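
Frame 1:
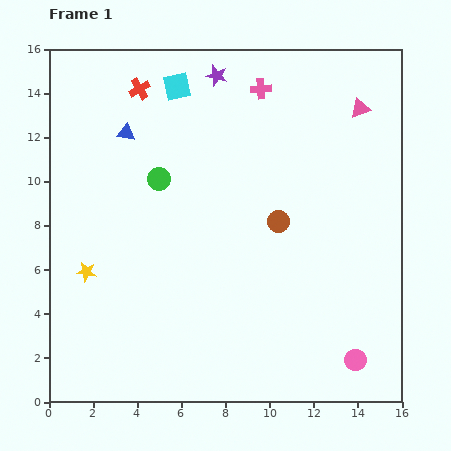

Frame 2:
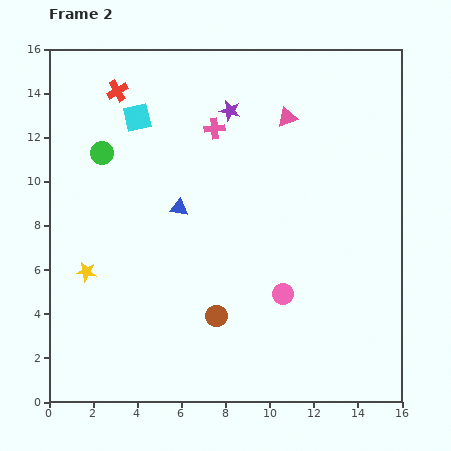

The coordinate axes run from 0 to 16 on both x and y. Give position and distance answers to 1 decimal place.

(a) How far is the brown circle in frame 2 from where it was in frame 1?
5.1

The brown circle moved from (10.4, 8.2) to (7.6, 3.9), a distance of √(2.8² + 4.3²) ≈ 5.1.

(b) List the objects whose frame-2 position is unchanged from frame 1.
the yellow star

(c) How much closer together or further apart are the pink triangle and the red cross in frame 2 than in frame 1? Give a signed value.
-2.2

Distance in frame 1: 10.0. Distance in frame 2: 7.8.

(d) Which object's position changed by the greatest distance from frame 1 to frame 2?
the brown circle

(moved 5.1; next 4.5)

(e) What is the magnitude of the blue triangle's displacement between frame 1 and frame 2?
4.2

The blue triangle moved from (3.5, 12.2) to (5.9, 8.8), a distance of √(2.4² + 3.4²) ≈ 4.2.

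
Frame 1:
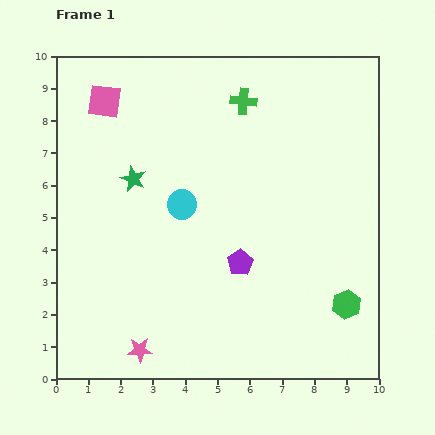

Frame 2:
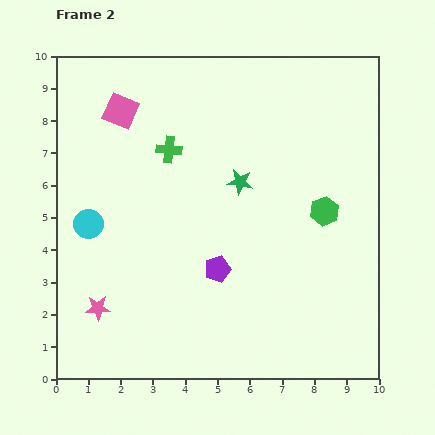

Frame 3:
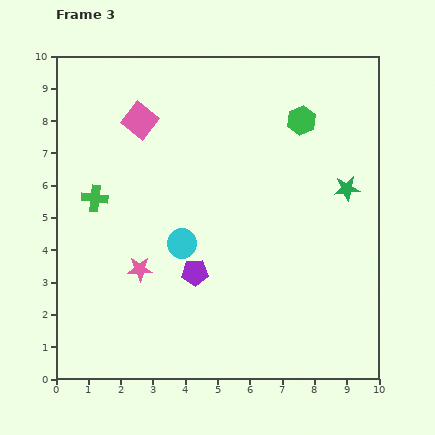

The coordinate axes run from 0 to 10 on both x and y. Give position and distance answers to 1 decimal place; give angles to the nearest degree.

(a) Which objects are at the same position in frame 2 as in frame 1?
none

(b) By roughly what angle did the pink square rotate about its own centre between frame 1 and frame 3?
32° clockwise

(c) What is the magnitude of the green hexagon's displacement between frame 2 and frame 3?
2.9

The green hexagon moved from (8.3, 5.2) to (7.6, 8.0), a distance of √(0.7² + 2.8²) ≈ 2.9.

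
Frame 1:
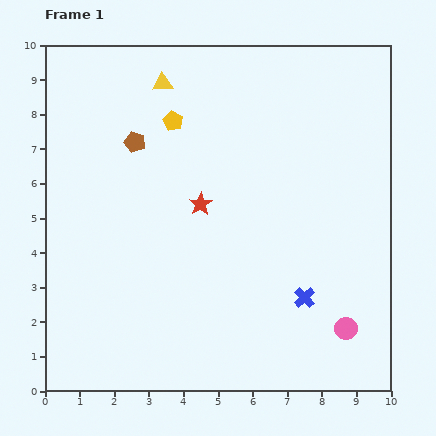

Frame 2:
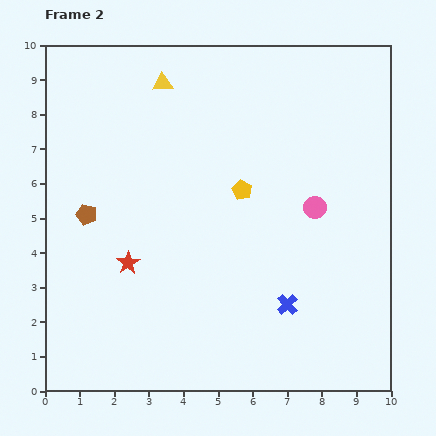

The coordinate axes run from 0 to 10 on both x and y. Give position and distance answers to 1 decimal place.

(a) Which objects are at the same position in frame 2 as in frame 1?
the yellow triangle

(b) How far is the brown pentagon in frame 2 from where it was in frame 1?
2.5

The brown pentagon moved from (2.6, 7.2) to (1.2, 5.1), a distance of √(1.4² + 2.1²) ≈ 2.5.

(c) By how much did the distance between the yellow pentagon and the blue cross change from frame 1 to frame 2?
-2.9

Distance in frame 1: 6.4. Distance in frame 2: 3.5.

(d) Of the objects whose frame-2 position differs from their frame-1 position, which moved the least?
the blue cross

(moved 0.5)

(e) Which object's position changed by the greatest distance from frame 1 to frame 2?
the pink circle

(moved 3.6; next 2.8)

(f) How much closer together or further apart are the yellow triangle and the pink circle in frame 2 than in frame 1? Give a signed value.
-3.2

Distance in frame 1: 8.9. Distance in frame 2: 5.7.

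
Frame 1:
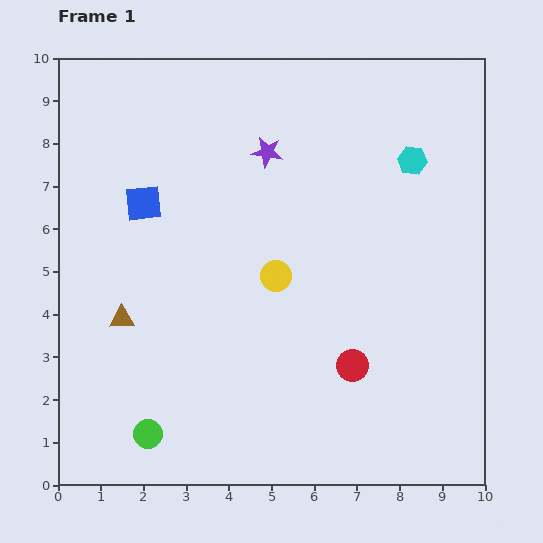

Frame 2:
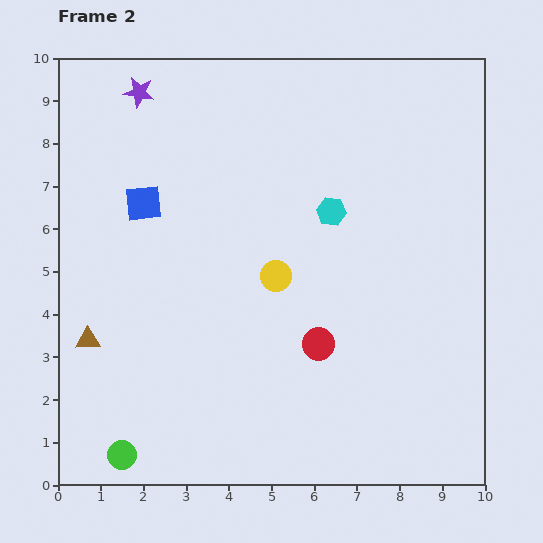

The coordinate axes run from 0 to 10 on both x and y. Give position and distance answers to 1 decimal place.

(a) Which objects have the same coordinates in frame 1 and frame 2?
the blue square, the yellow circle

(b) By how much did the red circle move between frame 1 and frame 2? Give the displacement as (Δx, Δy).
(-0.8, 0.5)

The red circle was at (6.9, 2.8) in frame 1 and (6.1, 3.3) in frame 2.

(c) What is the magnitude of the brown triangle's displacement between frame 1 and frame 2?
0.9

The brown triangle moved from (1.5, 3.9) to (0.7, 3.4), a distance of √(0.8² + 0.5²) ≈ 0.9.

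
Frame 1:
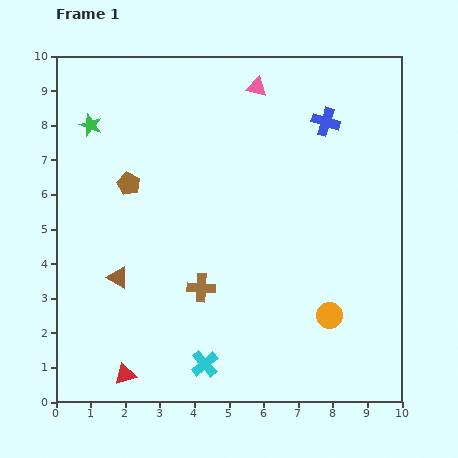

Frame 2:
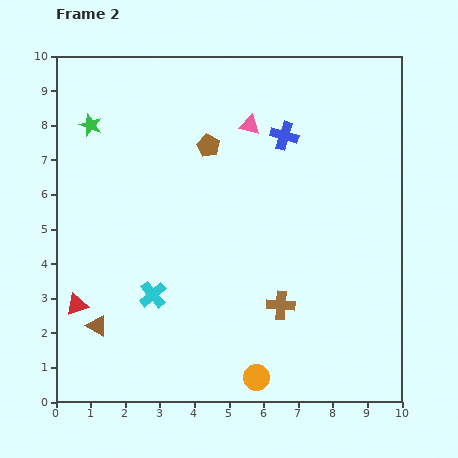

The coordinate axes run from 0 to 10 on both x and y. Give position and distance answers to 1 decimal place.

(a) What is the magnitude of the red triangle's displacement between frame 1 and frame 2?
2.4

The red triangle moved from (2.0, 0.8) to (0.6, 2.8), a distance of √(1.4² + 2.0²) ≈ 2.4.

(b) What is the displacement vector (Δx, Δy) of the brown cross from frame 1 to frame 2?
(2.3, -0.5)

The brown cross was at (4.2, 3.3) in frame 1 and (6.5, 2.8) in frame 2.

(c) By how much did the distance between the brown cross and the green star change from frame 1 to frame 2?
+1.9

Distance in frame 1: 5.7. Distance in frame 2: 7.6.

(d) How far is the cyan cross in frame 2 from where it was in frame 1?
2.5

The cyan cross moved from (4.3, 1.1) to (2.8, 3.1), a distance of √(1.5² + 2.0²) ≈ 2.5.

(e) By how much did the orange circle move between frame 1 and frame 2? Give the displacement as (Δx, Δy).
(-2.1, -1.8)

The orange circle was at (7.9, 2.5) in frame 1 and (5.8, 0.7) in frame 2.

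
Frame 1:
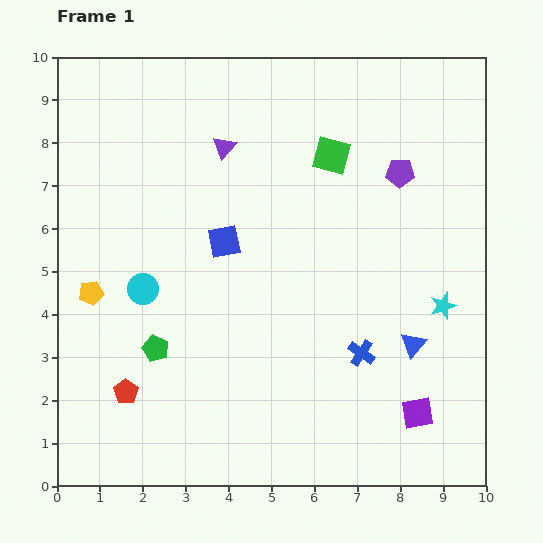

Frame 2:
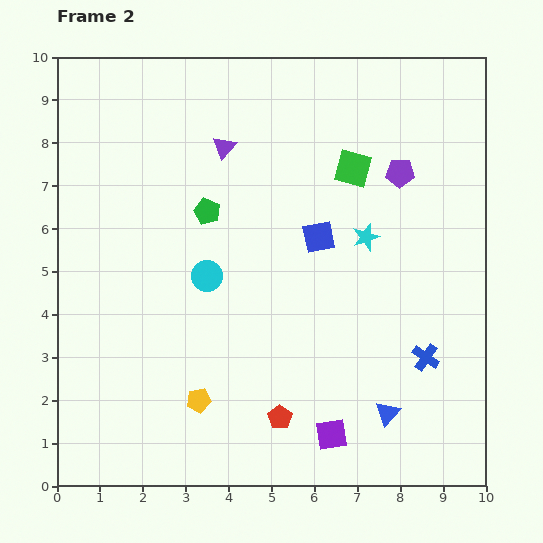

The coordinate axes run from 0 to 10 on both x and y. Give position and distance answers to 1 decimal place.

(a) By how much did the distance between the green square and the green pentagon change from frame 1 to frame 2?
-2.6

Distance in frame 1: 6.1. Distance in frame 2: 3.5.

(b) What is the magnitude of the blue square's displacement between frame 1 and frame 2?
2.2

The blue square moved from (3.9, 5.7) to (6.1, 5.8), a distance of √(2.2² + 0.1²) ≈ 2.2.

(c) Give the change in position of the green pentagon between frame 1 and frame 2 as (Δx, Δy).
(1.2, 3.2)

The green pentagon was at (2.3, 3.2) in frame 1 and (3.5, 6.4) in frame 2.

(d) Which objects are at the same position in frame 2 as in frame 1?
the purple pentagon, the purple triangle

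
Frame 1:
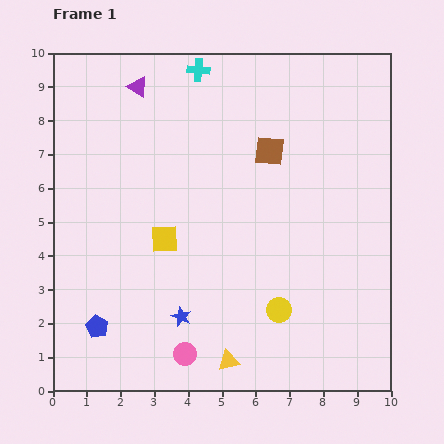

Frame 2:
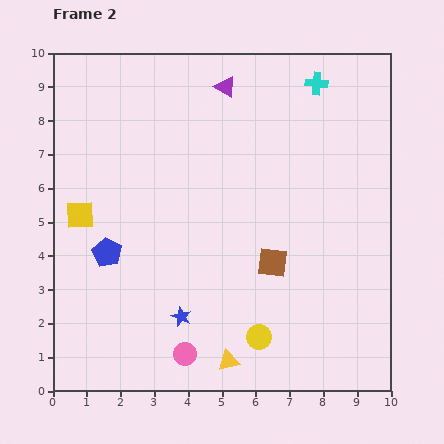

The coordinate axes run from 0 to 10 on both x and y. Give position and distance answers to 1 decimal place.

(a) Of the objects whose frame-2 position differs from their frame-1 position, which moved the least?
the yellow circle

(moved 1.0)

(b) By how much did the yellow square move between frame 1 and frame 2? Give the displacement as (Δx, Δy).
(-2.5, 0.7)

The yellow square was at (3.3, 4.5) in frame 1 and (0.8, 5.2) in frame 2.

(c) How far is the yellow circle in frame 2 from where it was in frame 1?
1.0

The yellow circle moved from (6.7, 2.4) to (6.1, 1.6), a distance of √(0.6² + 0.8²) ≈ 1.0.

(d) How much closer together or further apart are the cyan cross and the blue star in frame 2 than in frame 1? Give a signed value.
+0.7

Distance in frame 1: 7.3. Distance in frame 2: 8.0.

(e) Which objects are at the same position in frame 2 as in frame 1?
the blue star, the yellow triangle, the pink circle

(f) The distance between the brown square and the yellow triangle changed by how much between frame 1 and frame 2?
-3.1

Distance in frame 1: 6.3. Distance in frame 2: 3.2.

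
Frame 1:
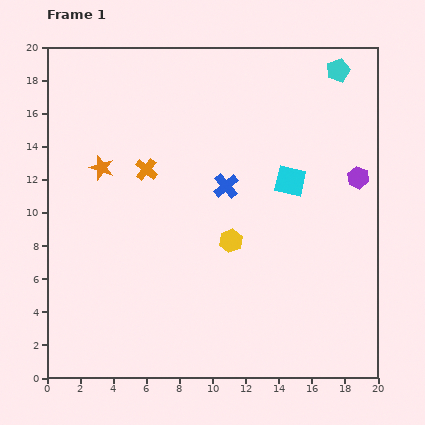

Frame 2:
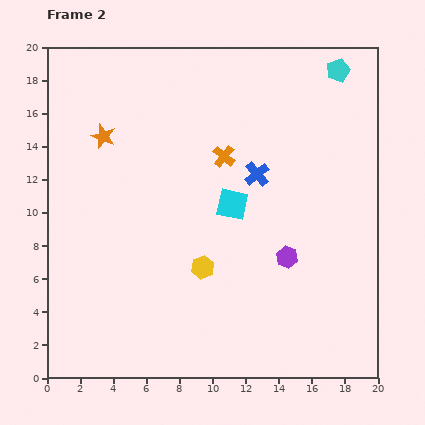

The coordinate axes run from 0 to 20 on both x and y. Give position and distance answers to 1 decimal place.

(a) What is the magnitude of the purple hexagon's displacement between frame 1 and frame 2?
6.4

The purple hexagon moved from (18.8, 12.1) to (14.5, 7.3), a distance of √(4.3² + 4.8²) ≈ 6.4.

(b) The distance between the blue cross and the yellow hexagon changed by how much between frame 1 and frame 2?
+3.2

Distance in frame 1: 3.3. Distance in frame 2: 6.5.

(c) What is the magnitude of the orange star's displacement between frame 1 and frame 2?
1.9

The orange star moved from (3.3, 12.7) to (3.4, 14.6), a distance of √(0.1² + 1.9²) ≈ 1.9.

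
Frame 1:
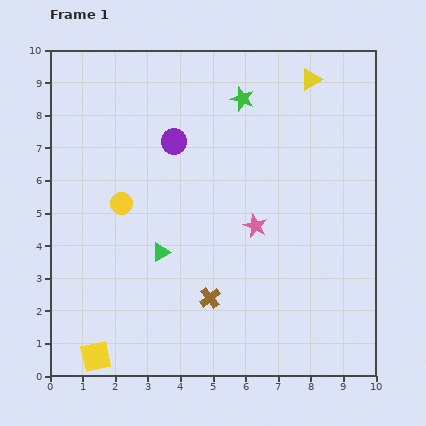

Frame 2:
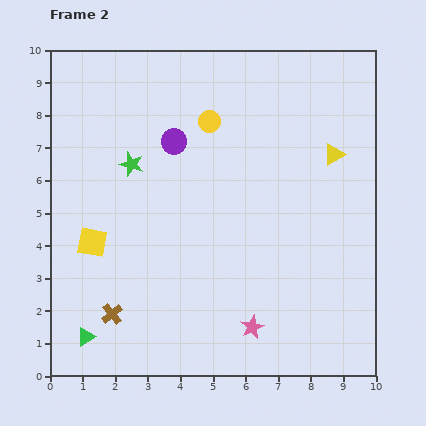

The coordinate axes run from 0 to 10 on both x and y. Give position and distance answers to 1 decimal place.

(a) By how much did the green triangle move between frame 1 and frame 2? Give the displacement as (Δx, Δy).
(-2.3, -2.6)

The green triangle was at (3.4, 3.8) in frame 1 and (1.1, 1.2) in frame 2.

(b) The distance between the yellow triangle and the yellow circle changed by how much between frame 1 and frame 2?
-3.0

Distance in frame 1: 6.9. Distance in frame 2: 3.9.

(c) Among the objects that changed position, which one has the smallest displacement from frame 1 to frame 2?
the yellow triangle

(moved 2.4)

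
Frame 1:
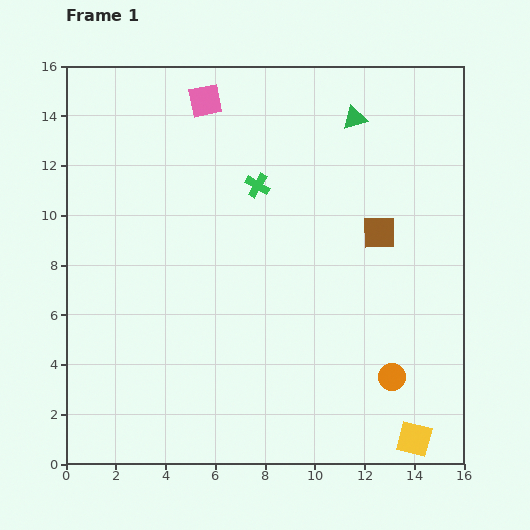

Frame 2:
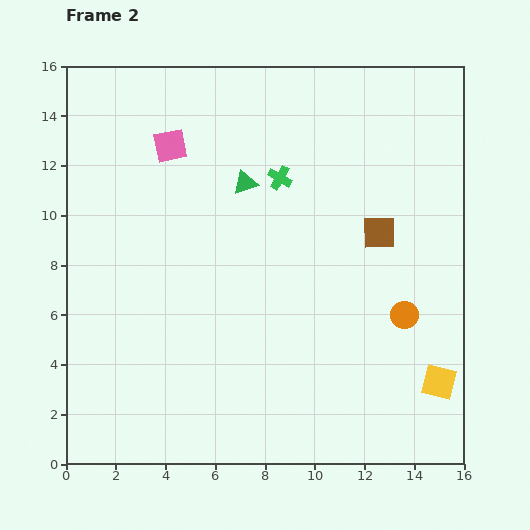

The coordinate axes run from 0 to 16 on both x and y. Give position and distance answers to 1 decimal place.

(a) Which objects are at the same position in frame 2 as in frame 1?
the brown square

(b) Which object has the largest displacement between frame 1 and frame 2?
the green triangle

(moved 5.1; next 2.5)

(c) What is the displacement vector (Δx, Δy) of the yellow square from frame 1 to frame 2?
(1.0, 2.3)

The yellow square was at (14.0, 1.0) in frame 1 and (15.0, 3.3) in frame 2.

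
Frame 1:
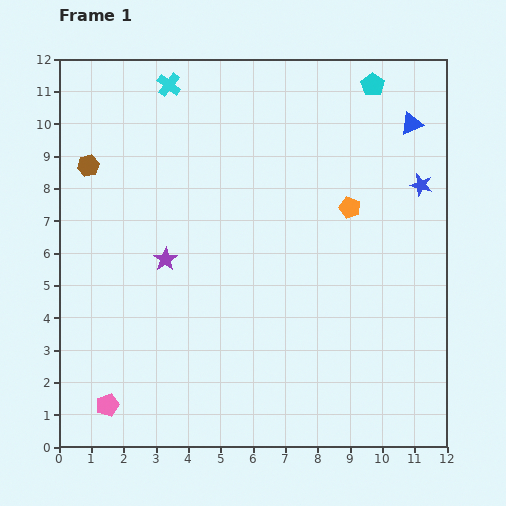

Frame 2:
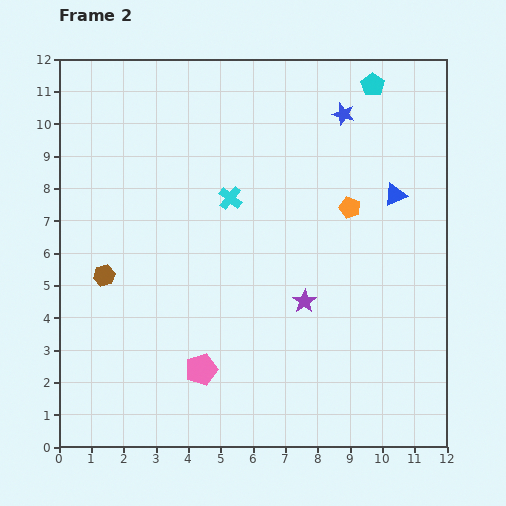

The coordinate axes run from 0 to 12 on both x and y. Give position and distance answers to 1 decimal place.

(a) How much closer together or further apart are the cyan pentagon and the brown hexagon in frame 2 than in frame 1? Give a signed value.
+1.1

Distance in frame 1: 9.1. Distance in frame 2: 10.2.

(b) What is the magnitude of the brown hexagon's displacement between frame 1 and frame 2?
3.4

The brown hexagon moved from (0.9, 8.7) to (1.4, 5.3), a distance of √(0.5² + 3.4²) ≈ 3.4.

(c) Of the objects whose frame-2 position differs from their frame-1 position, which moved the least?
the blue triangle

(moved 2.3)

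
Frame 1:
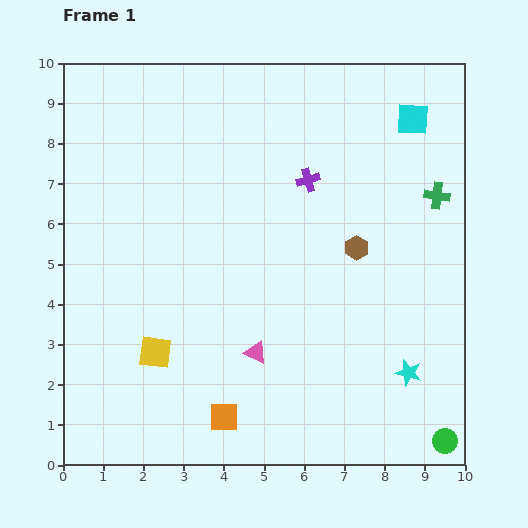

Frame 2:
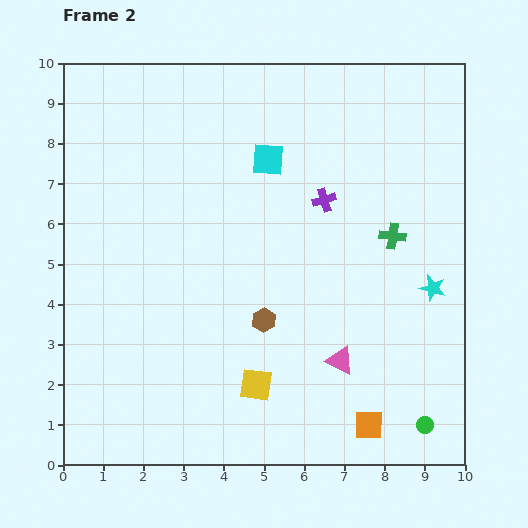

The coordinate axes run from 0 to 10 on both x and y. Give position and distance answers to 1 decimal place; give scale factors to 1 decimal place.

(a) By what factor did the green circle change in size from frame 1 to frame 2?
0.7×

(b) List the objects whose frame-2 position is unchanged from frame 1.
none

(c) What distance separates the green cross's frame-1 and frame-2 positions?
1.5

The green cross moved from (9.3, 6.7) to (8.2, 5.7), a distance of √(1.1² + 1.0²) ≈ 1.5.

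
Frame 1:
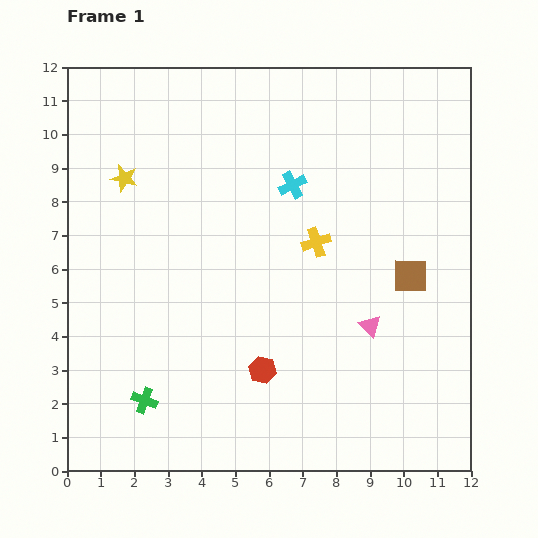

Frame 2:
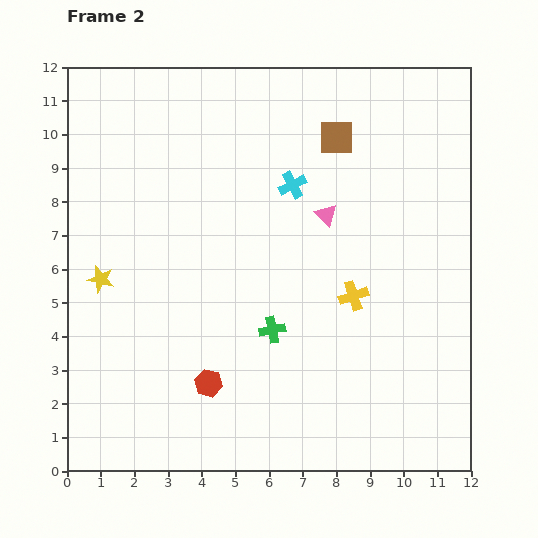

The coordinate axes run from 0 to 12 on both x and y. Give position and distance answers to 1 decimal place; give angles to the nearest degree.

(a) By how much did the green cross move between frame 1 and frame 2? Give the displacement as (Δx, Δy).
(3.8, 2.1)

The green cross was at (2.3, 2.1) in frame 1 and (6.1, 4.2) in frame 2.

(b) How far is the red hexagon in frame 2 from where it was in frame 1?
1.6

The red hexagon moved from (5.8, 3.0) to (4.2, 2.6), a distance of √(1.6² + 0.4²) ≈ 1.6.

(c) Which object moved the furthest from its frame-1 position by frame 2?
the brown square

(moved 4.7; next 4.3)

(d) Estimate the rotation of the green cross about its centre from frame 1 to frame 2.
31° counter-clockwise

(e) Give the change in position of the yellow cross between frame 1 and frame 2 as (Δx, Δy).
(1.1, -1.6)

The yellow cross was at (7.4, 6.8) in frame 1 and (8.5, 5.2) in frame 2.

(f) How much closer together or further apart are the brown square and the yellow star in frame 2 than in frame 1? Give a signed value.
-0.8

Distance in frame 1: 9.0. Distance in frame 2: 8.2.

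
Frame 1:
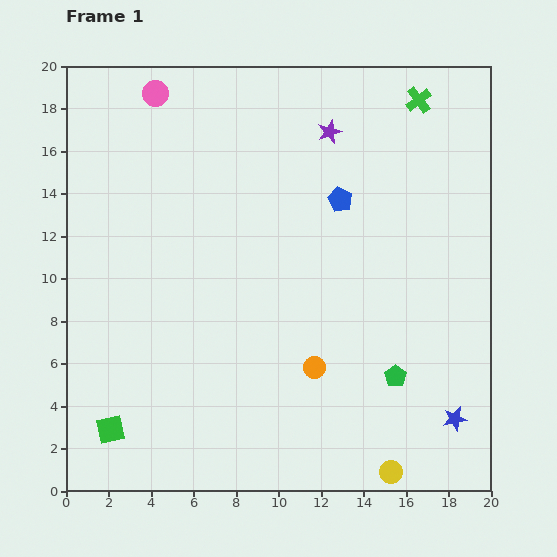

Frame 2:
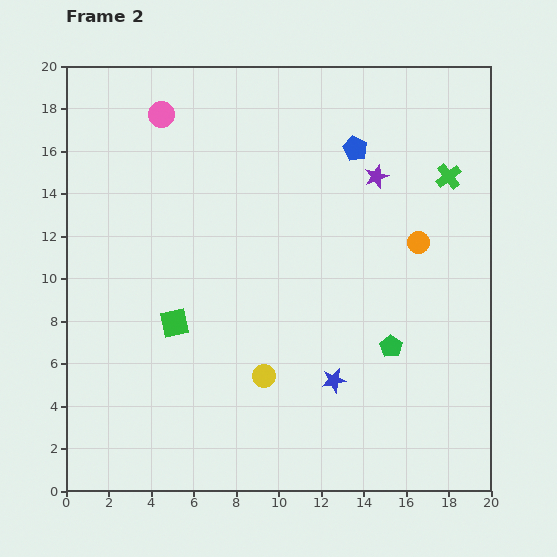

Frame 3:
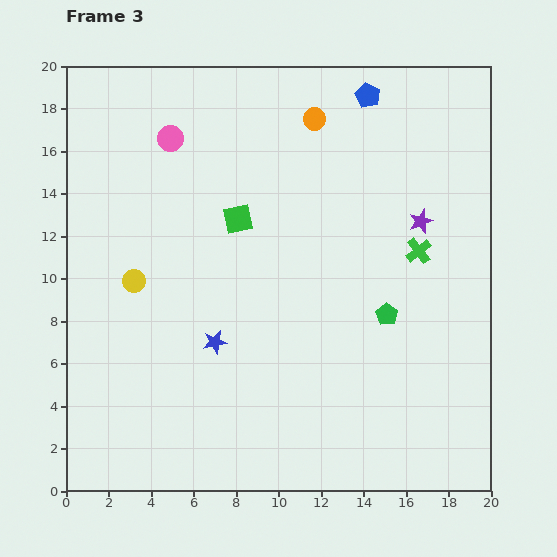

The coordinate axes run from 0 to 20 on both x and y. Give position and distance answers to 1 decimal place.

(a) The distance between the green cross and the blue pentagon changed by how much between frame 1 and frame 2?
-1.4

Distance in frame 1: 6.0. Distance in frame 2: 4.6.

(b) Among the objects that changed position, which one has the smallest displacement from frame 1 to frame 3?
the pink circle

(moved 2.2)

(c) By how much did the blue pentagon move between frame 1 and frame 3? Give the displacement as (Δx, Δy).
(1.3, 4.9)

The blue pentagon was at (12.9, 13.7) in frame 1 and (14.2, 18.6) in frame 3.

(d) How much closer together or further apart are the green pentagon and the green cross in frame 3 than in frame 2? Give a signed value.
-5.0

Distance in frame 2: 8.4. Distance in frame 3: 3.4.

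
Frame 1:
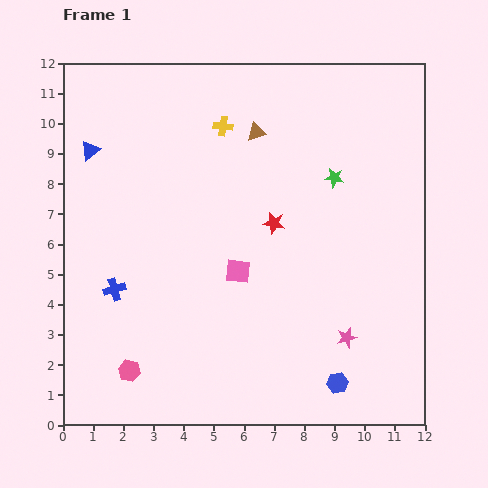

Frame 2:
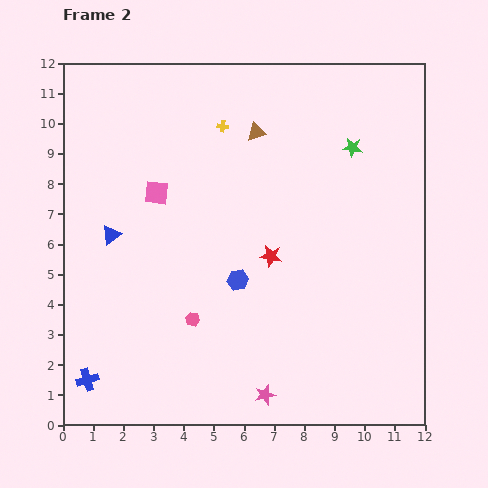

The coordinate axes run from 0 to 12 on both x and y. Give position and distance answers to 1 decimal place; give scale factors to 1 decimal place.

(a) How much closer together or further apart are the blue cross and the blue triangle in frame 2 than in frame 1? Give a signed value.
+0.2

Distance in frame 1: 4.7. Distance in frame 2: 4.9.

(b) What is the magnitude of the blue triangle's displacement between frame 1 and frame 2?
2.9

The blue triangle moved from (0.9, 9.1) to (1.6, 6.3), a distance of √(0.7² + 2.8²) ≈ 2.9.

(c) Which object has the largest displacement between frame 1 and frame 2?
the blue hexagon

(moved 4.7; next 3.7)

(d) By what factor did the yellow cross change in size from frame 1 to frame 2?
0.6×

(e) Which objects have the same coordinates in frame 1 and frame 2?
the yellow cross, the brown triangle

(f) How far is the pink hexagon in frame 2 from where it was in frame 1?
2.7

The pink hexagon moved from (2.2, 1.8) to (4.3, 3.5), a distance of √(2.1² + 1.7²) ≈ 2.7.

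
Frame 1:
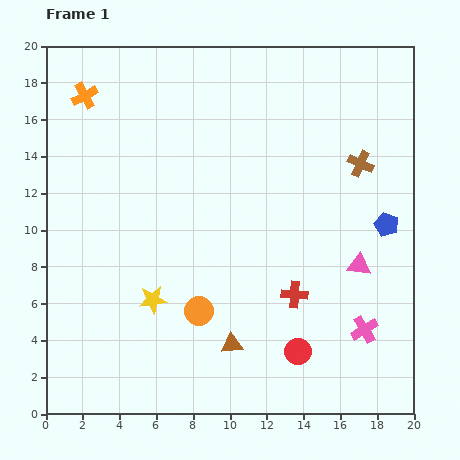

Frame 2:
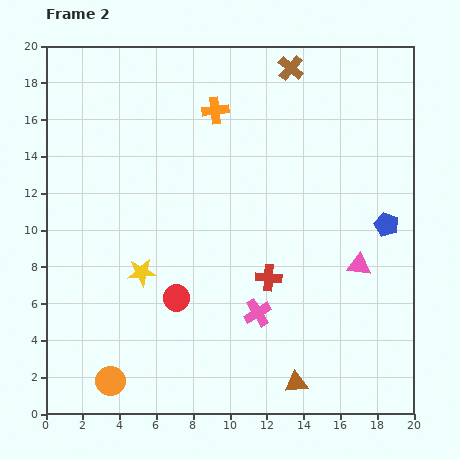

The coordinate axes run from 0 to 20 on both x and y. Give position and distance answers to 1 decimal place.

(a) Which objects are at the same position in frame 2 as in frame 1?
the pink triangle, the blue pentagon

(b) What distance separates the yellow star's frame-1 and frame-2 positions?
1.6

The yellow star moved from (5.8, 6.2) to (5.2, 7.7), a distance of √(0.6² + 1.5²) ≈ 1.6.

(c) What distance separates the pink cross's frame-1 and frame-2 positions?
5.9

The pink cross moved from (17.3, 4.6) to (11.5, 5.5), a distance of √(5.8² + 0.9²) ≈ 5.9.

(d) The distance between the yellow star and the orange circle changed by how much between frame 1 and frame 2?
+3.5

Distance in frame 1: 2.6. Distance in frame 2: 6.1.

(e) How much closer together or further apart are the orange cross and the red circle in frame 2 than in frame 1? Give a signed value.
-7.7

Distance in frame 1: 18.1. Distance in frame 2: 10.4.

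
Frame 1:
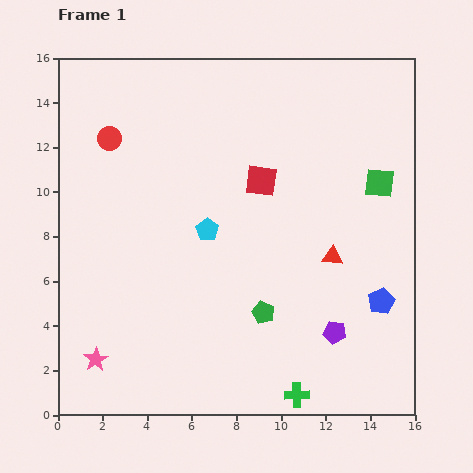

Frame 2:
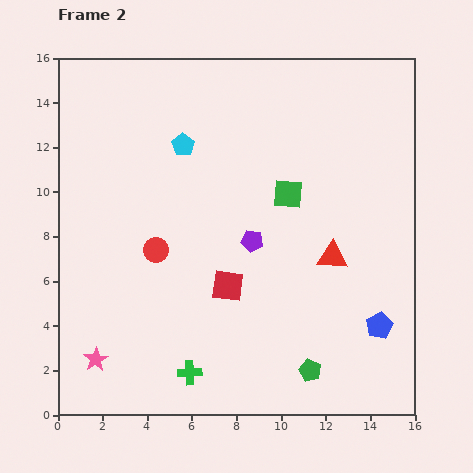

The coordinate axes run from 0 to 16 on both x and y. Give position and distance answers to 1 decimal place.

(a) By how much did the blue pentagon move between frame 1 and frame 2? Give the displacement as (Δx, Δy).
(-0.1, -1.1)

The blue pentagon was at (14.5, 5.1) in frame 1 and (14.4, 4.0) in frame 2.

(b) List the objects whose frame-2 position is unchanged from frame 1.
the pink star, the red triangle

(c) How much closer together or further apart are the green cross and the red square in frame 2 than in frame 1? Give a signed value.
-5.4

Distance in frame 1: 9.7. Distance in frame 2: 4.3.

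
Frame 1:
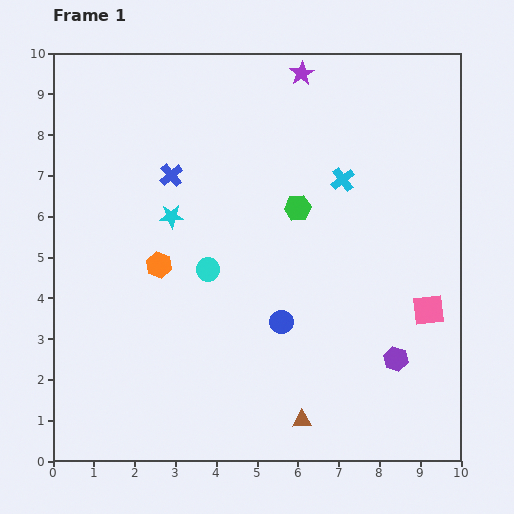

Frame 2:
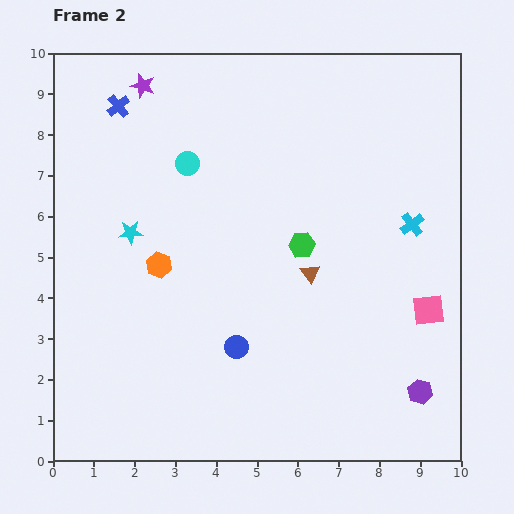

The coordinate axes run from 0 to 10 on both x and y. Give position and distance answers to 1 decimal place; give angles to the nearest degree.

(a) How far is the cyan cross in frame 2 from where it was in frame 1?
2.0

The cyan cross moved from (7.1, 6.9) to (8.8, 5.8), a distance of √(1.7² + 1.1²) ≈ 2.0.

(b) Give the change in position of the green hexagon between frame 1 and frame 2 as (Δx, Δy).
(0.1, -0.9)

The green hexagon was at (6.0, 6.2) in frame 1 and (6.1, 5.3) in frame 2.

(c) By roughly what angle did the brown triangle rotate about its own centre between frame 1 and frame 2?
54° clockwise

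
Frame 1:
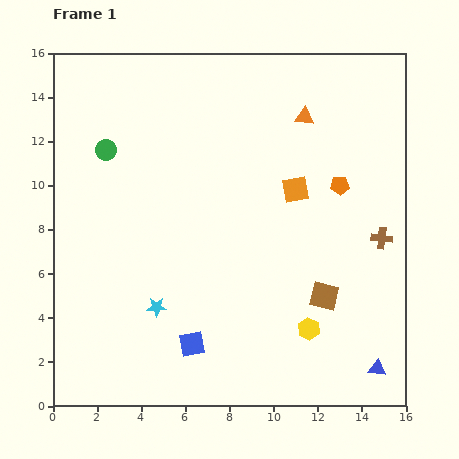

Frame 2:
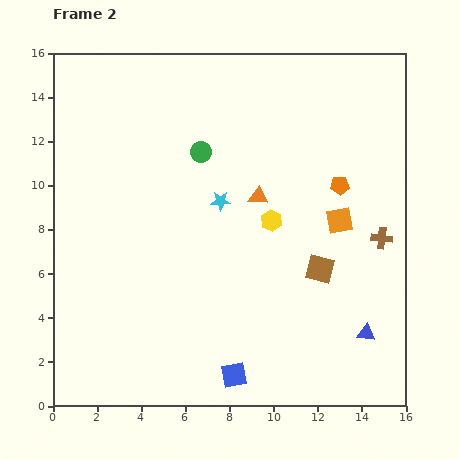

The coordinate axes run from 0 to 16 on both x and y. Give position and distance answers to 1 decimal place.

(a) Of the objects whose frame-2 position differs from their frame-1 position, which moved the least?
the brown square

(moved 1.2)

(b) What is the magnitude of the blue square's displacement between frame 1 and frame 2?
2.4

The blue square moved from (6.3, 2.8) to (8.2, 1.4), a distance of √(1.9² + 1.4²) ≈ 2.4.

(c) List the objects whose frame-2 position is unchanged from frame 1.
the brown cross, the orange pentagon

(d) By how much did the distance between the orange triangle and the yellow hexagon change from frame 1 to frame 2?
-8.3

Distance in frame 1: 9.6. Distance in frame 2: 1.3.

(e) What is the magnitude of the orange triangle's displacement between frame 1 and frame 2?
4.2

The orange triangle moved from (11.4, 13.1) to (9.3, 9.5), a distance of √(2.1² + 3.6²) ≈ 4.2.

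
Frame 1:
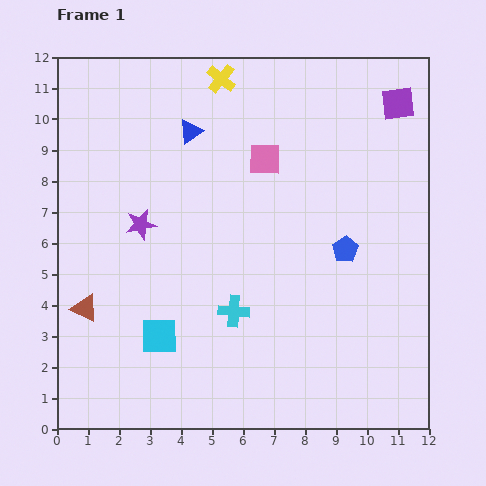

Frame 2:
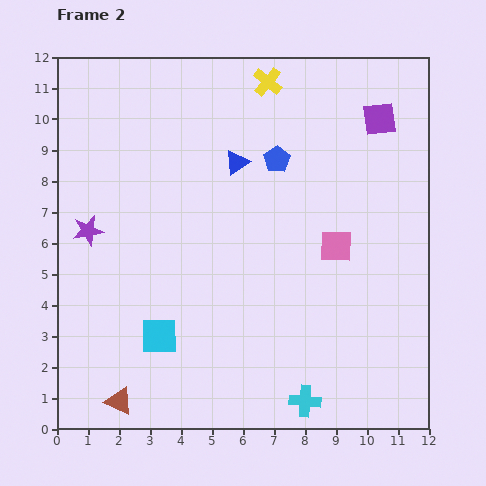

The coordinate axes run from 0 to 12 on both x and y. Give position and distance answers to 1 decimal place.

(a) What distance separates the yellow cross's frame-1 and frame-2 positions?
1.5

The yellow cross moved from (5.3, 11.3) to (6.8, 11.2), a distance of √(1.5² + 0.1²) ≈ 1.5.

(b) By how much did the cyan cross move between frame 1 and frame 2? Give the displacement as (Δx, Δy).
(2.3, -2.9)

The cyan cross was at (5.7, 3.8) in frame 1 and (8.0, 0.9) in frame 2.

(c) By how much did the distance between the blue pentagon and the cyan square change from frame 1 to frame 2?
+0.3

Distance in frame 1: 6.6. Distance in frame 2: 6.9.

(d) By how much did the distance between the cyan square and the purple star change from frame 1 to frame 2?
+0.5

Distance in frame 1: 3.6. Distance in frame 2: 4.1.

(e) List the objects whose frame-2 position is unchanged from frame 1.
the cyan square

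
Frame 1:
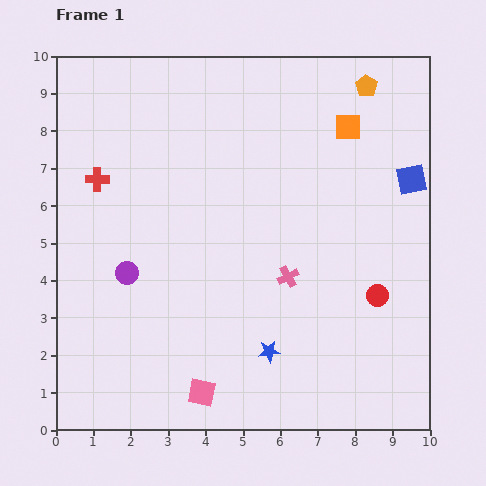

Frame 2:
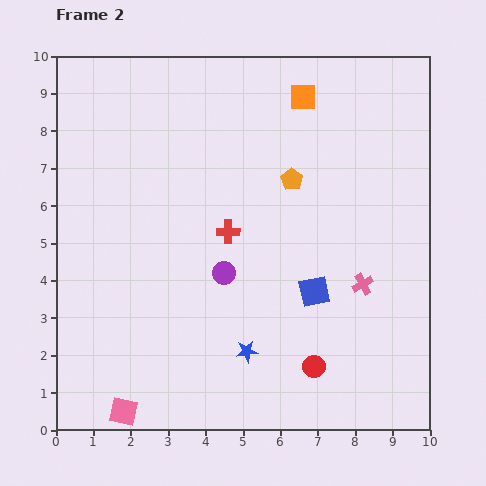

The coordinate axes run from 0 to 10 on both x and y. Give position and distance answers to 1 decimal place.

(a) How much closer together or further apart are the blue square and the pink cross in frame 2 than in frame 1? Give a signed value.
-2.9

Distance in frame 1: 4.2. Distance in frame 2: 1.3.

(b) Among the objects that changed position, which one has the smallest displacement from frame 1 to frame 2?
the blue star

(moved 0.6)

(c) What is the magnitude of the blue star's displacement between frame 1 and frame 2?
0.6

The blue star moved from (5.7, 2.1) to (5.1, 2.1), a distance of √(0.6² + 0.0²) ≈ 0.6.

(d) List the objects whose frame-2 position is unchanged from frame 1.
none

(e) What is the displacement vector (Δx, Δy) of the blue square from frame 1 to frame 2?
(-2.6, -3.0)

The blue square was at (9.5, 6.7) in frame 1 and (6.9, 3.7) in frame 2.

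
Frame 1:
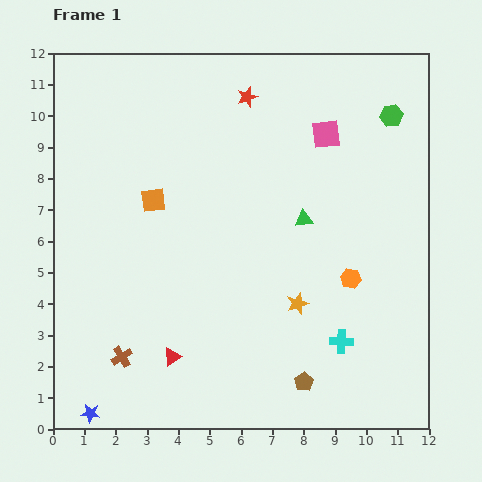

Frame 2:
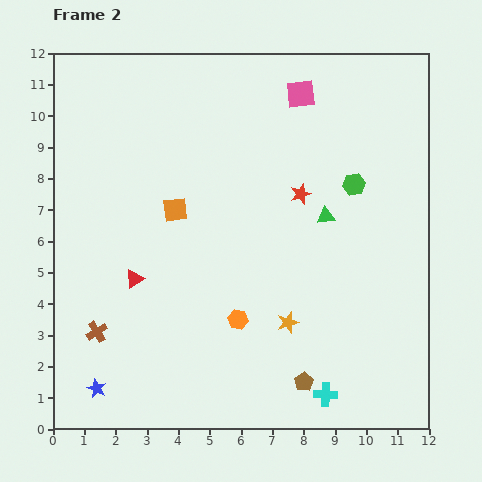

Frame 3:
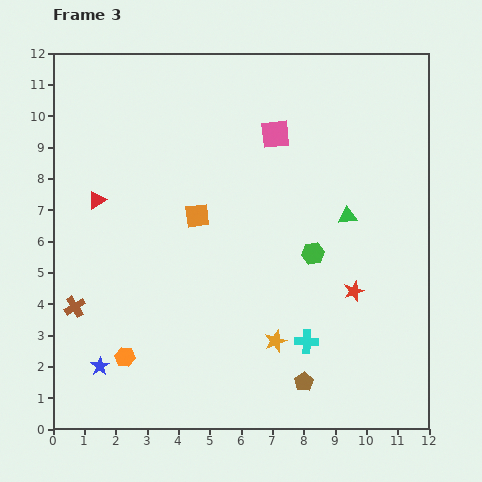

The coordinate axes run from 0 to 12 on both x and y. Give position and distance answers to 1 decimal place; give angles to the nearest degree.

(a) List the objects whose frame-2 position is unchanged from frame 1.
the brown pentagon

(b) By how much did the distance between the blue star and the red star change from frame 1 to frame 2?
-2.3

Distance in frame 1: 11.3. Distance in frame 2: 9.0.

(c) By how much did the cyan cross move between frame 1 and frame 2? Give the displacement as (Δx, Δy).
(-0.5, -1.7)

The cyan cross was at (9.2, 2.8) in frame 1 and (8.7, 1.1) in frame 2.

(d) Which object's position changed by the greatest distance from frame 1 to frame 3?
the orange hexagon

(moved 7.6; next 7.1)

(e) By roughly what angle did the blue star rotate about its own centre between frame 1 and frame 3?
31° clockwise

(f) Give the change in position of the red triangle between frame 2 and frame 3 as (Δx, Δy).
(-1.2, 2.5)

The red triangle was at (2.6, 4.8) in frame 2 and (1.4, 7.3) in frame 3.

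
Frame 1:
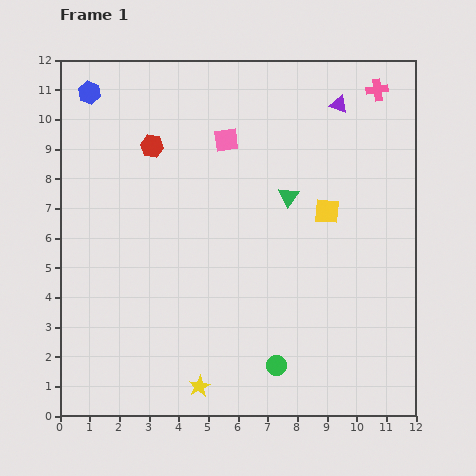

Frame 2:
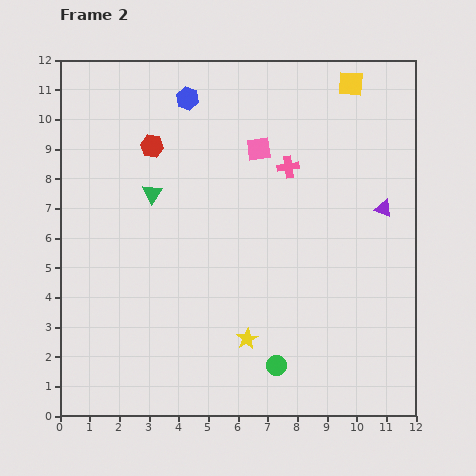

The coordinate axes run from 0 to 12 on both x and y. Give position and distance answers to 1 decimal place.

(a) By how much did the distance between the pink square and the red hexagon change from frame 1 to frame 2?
+1.1

Distance in frame 1: 2.5. Distance in frame 2: 3.6.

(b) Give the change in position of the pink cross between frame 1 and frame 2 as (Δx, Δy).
(-3.0, -2.6)

The pink cross was at (10.7, 11.0) in frame 1 and (7.7, 8.4) in frame 2.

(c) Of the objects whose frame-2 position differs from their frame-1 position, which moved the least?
the pink square

(moved 1.1)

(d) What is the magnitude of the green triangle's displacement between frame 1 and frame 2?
4.6

The green triangle moved from (7.7, 7.4) to (3.1, 7.5), a distance of √(4.6² + 0.1²) ≈ 4.6.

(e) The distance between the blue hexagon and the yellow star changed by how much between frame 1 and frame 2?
-2.3

Distance in frame 1: 10.6. Distance in frame 2: 8.3.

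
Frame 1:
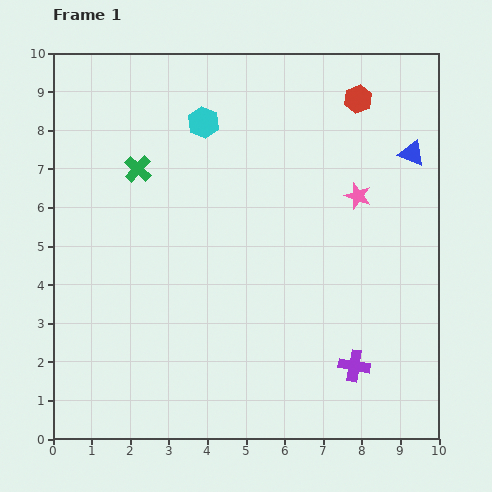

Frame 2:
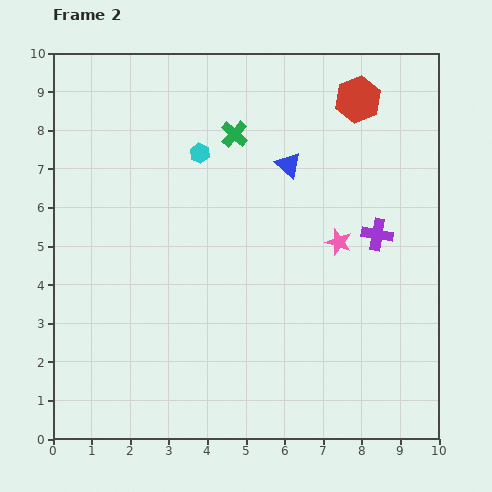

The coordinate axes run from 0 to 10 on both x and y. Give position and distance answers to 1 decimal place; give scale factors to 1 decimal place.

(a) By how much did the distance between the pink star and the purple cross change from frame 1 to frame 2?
-3.4

Distance in frame 1: 4.4. Distance in frame 2: 1.0.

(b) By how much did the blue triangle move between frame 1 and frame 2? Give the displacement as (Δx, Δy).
(-3.2, -0.3)

The blue triangle was at (9.3, 7.4) in frame 1 and (6.1, 7.1) in frame 2.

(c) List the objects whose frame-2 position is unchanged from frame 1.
the red hexagon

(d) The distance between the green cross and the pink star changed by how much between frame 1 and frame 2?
-1.8

Distance in frame 1: 5.7. Distance in frame 2: 3.9.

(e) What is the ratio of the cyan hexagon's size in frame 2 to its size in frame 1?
0.6×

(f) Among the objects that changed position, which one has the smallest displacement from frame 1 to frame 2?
the cyan hexagon

(moved 0.8)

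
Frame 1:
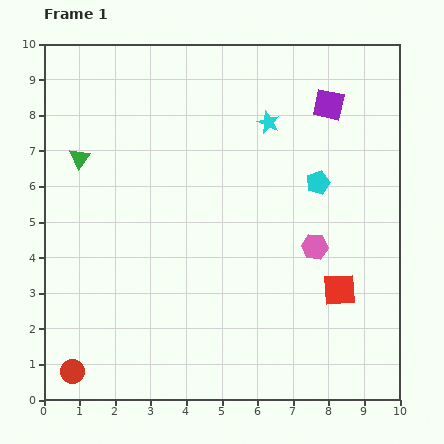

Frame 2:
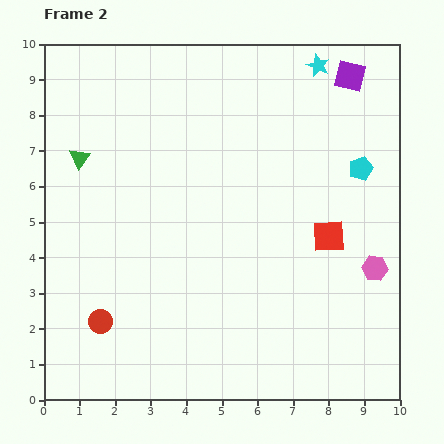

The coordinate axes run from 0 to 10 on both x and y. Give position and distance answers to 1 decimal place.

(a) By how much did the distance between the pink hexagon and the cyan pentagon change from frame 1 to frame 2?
+1.0

Distance in frame 1: 1.8. Distance in frame 2: 2.8.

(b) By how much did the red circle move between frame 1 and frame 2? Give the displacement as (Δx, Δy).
(0.8, 1.4)

The red circle was at (0.8, 0.8) in frame 1 and (1.6, 2.2) in frame 2.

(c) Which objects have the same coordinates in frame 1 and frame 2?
the green triangle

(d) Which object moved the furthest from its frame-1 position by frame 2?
the cyan star

(moved 2.1; next 1.8)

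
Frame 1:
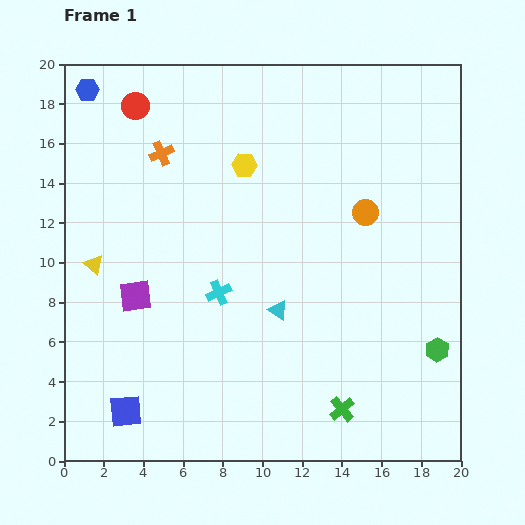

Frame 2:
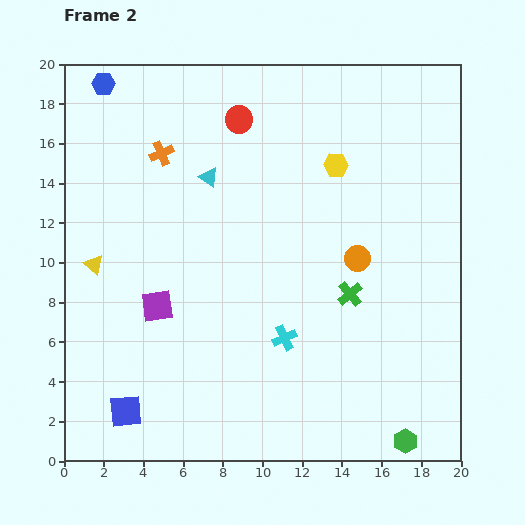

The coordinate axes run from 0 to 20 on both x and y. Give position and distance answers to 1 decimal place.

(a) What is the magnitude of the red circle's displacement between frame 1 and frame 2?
5.2

The red circle moved from (3.6, 17.9) to (8.8, 17.2), a distance of √(5.2² + 0.7²) ≈ 5.2.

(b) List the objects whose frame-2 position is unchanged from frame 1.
the blue square, the orange cross, the yellow triangle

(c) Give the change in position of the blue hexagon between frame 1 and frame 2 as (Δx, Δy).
(0.8, 0.3)

The blue hexagon was at (1.2, 18.7) in frame 1 and (2.0, 19.0) in frame 2.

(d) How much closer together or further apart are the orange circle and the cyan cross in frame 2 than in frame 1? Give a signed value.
-3.0

Distance in frame 1: 8.4. Distance in frame 2: 5.4.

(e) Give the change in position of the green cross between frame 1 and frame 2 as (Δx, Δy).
(0.4, 5.8)

The green cross was at (14.0, 2.6) in frame 1 and (14.4, 8.4) in frame 2.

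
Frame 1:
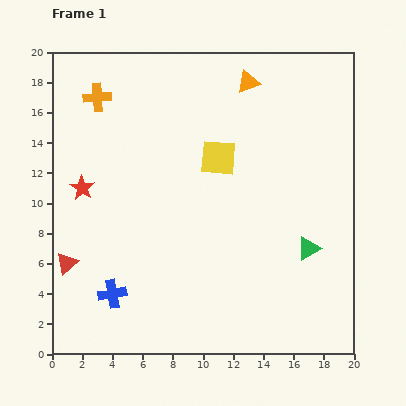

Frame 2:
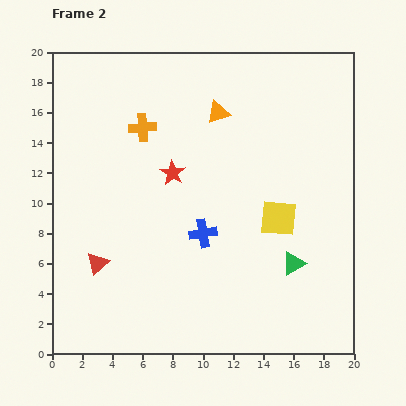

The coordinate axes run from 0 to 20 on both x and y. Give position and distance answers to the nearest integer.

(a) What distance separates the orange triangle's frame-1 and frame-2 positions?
3

The orange triangle moved from (13, 18) to (11, 16), a distance of √(2² + 2²) ≈ 3.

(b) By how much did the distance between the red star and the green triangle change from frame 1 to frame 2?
-6

Distance in frame 1: 16. Distance in frame 2: 10.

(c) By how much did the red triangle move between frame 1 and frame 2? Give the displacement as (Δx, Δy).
(2, 0)

The red triangle was at (1, 6) in frame 1 and (3, 6) in frame 2.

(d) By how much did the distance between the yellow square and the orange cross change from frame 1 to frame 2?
+2

Distance in frame 1: 9. Distance in frame 2: 11.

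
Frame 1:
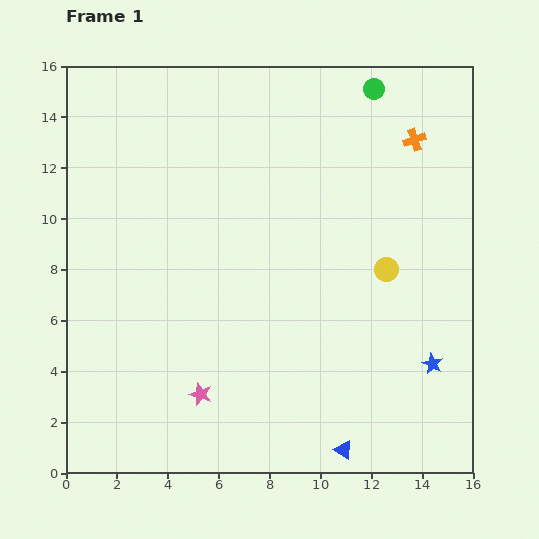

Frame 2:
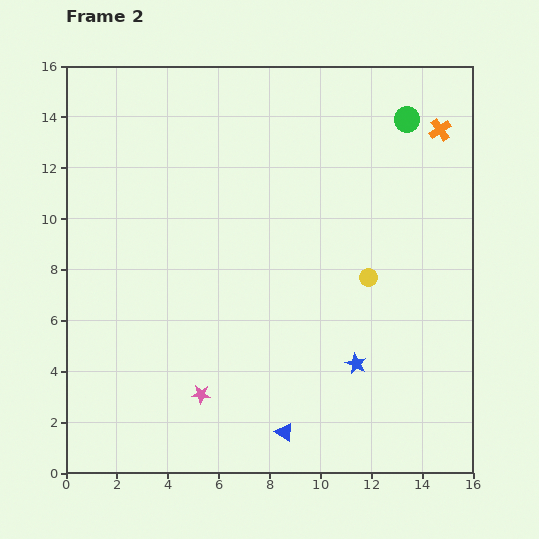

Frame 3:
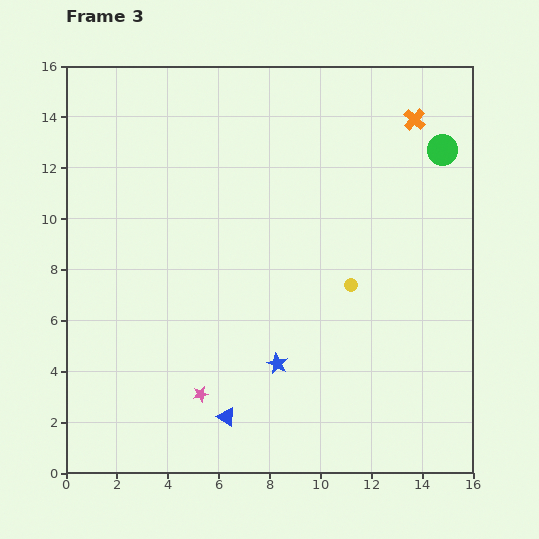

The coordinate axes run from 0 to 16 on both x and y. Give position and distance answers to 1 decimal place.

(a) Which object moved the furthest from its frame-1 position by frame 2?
the blue star

(moved 3.0; next 2.4)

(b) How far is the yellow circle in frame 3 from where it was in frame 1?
1.5

The yellow circle moved from (12.6, 8.0) to (11.2, 7.4), a distance of √(1.4² + 0.6²) ≈ 1.5.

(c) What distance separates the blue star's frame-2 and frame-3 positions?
3.1

The blue star moved from (11.4, 4.3) to (8.3, 4.3), a distance of √(3.1² + 0.0²) ≈ 3.1.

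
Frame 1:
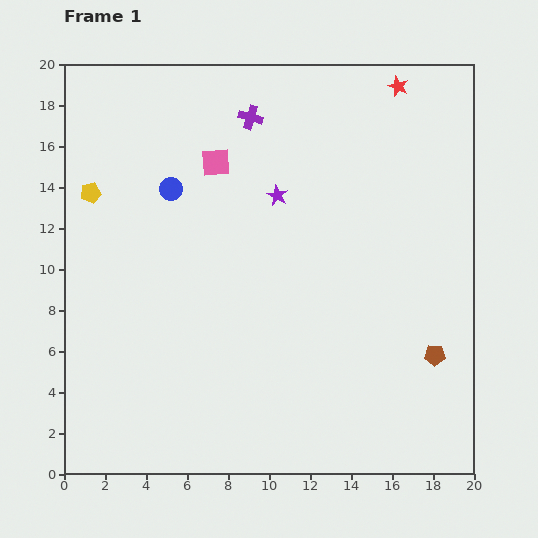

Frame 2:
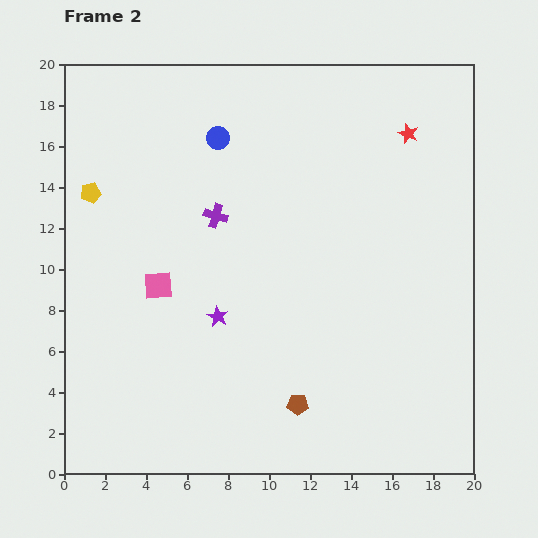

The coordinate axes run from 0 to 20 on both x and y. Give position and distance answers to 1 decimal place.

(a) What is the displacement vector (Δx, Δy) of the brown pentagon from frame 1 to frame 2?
(-6.7, -2.4)

The brown pentagon was at (18.1, 5.8) in frame 1 and (11.4, 3.4) in frame 2.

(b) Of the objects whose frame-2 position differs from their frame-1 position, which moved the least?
the red star

(moved 2.4)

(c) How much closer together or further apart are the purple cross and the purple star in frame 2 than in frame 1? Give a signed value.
+0.9

Distance in frame 1: 4.0. Distance in frame 2: 4.9.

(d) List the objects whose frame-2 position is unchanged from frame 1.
the yellow pentagon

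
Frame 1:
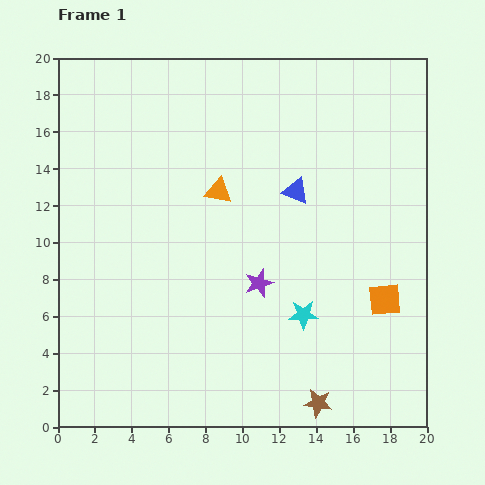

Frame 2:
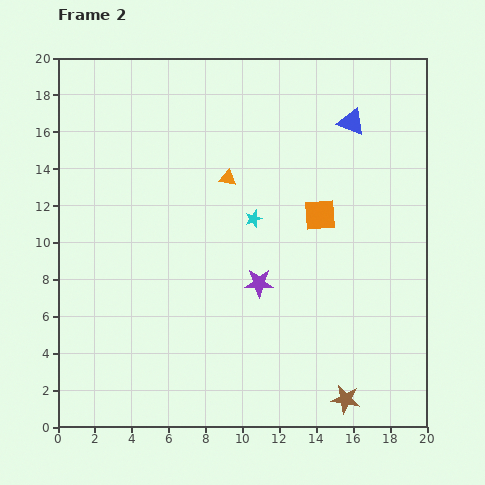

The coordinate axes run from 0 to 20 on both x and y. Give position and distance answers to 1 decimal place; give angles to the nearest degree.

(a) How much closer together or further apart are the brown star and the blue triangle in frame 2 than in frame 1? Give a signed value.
+3.4

Distance in frame 1: 11.6. Distance in frame 2: 15.0.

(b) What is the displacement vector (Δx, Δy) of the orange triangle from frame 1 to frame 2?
(0.5, 0.7)

The orange triangle was at (8.7, 12.8) in frame 1 and (9.2, 13.5) in frame 2.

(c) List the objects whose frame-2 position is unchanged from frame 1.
the purple star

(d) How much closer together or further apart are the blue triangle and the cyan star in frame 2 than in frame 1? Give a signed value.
+0.7

Distance in frame 1: 6.7. Distance in frame 2: 7.4.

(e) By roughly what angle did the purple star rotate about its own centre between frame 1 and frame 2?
19° clockwise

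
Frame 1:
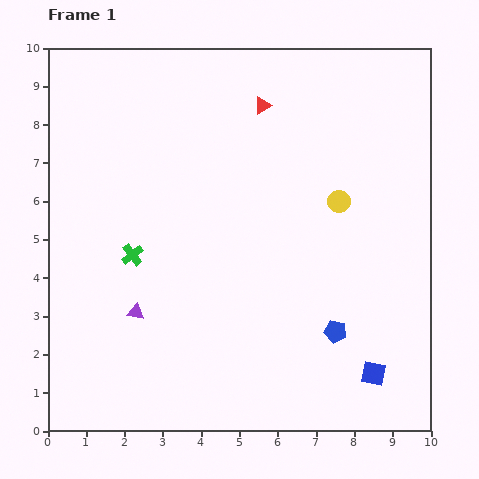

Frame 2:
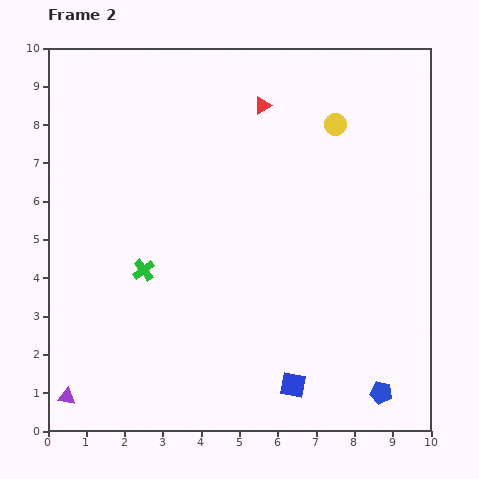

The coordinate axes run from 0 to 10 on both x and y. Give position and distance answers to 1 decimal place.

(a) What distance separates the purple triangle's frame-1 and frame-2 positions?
2.8

The purple triangle moved from (2.3, 3.1) to (0.5, 0.9), a distance of √(1.8² + 2.2²) ≈ 2.8.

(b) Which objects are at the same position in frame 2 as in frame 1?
the red triangle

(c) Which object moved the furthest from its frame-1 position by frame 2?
the purple triangle

(moved 2.8; next 2.1)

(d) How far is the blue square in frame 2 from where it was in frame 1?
2.1

The blue square moved from (8.5, 1.5) to (6.4, 1.2), a distance of √(2.1² + 0.3²) ≈ 2.1.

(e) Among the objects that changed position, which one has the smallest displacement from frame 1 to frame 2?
the green cross

(moved 0.5)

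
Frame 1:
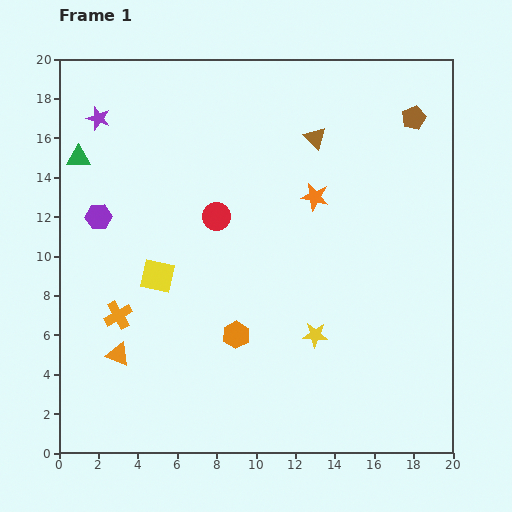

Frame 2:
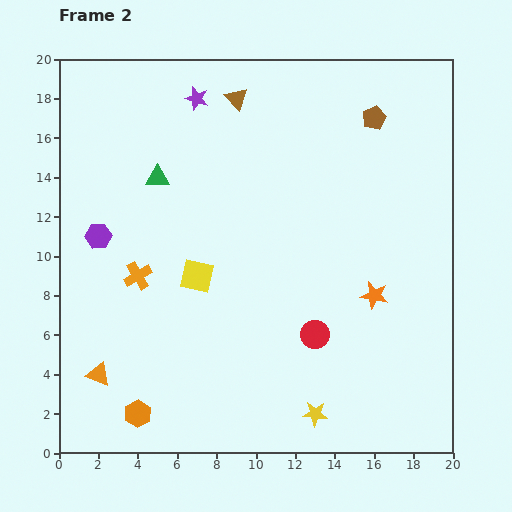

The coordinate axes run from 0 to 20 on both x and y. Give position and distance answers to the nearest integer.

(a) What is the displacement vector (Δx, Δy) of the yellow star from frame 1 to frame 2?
(0, -4)

The yellow star was at (13, 6) in frame 1 and (13, 2) in frame 2.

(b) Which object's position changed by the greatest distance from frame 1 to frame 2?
the red circle

(moved 8; next 6)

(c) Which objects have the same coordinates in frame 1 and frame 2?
none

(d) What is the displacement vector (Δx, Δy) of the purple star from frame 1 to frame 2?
(5, 1)

The purple star was at (2, 17) in frame 1 and (7, 18) in frame 2.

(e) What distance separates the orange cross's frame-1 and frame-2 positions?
2

The orange cross moved from (3, 7) to (4, 9), a distance of √(1² + 2²) ≈ 2.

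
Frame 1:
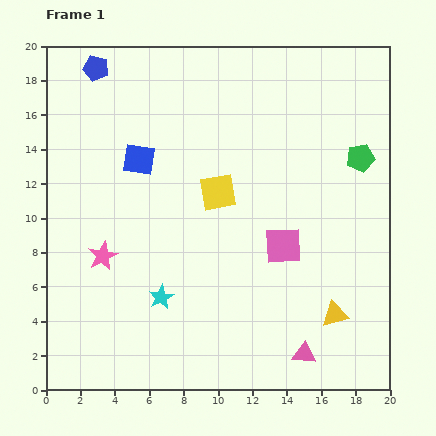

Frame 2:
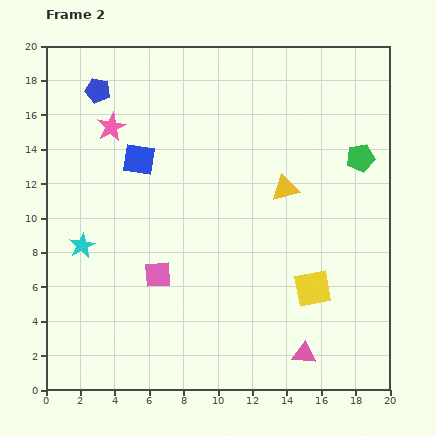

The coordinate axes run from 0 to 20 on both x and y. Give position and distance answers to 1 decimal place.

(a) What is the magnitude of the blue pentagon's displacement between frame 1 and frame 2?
1.3

The blue pentagon moved from (2.9, 18.7) to (3.0, 17.4), a distance of √(0.1² + 1.3²) ≈ 1.3.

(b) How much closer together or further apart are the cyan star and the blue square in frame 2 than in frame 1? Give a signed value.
-2.1

Distance in frame 1: 8.1. Distance in frame 2: 6.0.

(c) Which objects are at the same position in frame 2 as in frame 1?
the pink triangle, the green pentagon, the blue square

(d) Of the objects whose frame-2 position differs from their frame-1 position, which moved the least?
the blue pentagon

(moved 1.3)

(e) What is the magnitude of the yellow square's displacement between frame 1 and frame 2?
7.8

The yellow square moved from (10.0, 11.5) to (15.5, 5.9), a distance of √(5.5² + 5.6²) ≈ 7.8.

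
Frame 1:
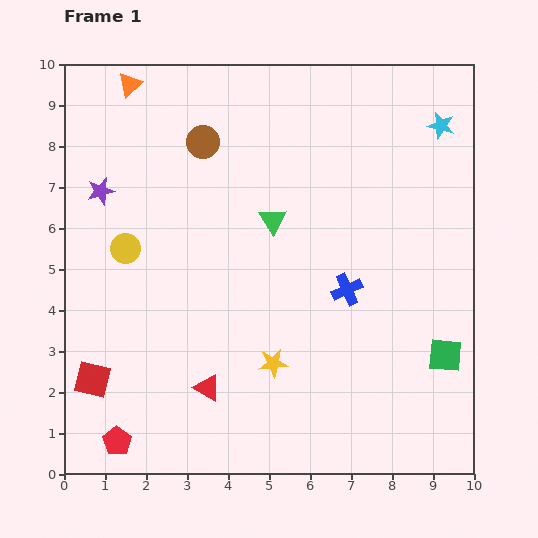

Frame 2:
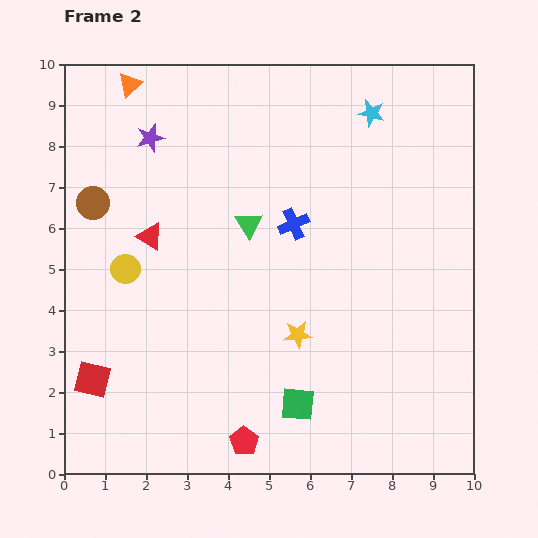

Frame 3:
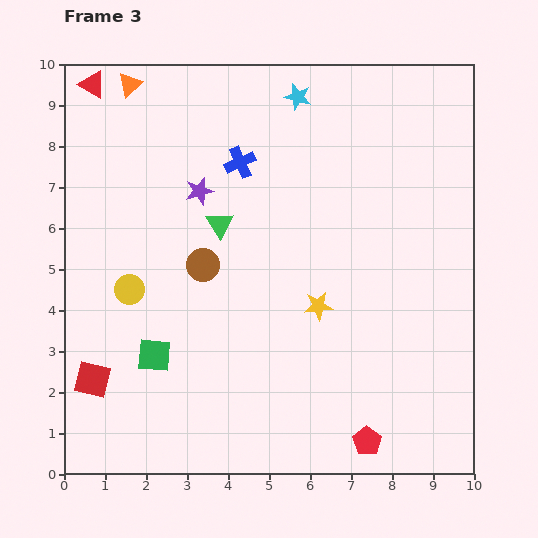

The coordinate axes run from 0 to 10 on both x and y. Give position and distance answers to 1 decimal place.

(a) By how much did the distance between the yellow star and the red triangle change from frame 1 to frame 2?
+2.6

Distance in frame 1: 1.7. Distance in frame 2: 4.3.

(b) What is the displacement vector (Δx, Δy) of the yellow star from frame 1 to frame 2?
(0.6, 0.7)

The yellow star was at (5.1, 2.7) in frame 1 and (5.7, 3.4) in frame 2.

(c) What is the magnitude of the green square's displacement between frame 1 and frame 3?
7.1

The green square moved from (9.3, 2.9) to (2.2, 2.9), a distance of √(7.1² + 0.0²) ≈ 7.1.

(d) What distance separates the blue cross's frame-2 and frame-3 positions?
2.0

The blue cross moved from (5.6, 6.1) to (4.3, 7.6), a distance of √(1.3² + 1.5²) ≈ 2.0.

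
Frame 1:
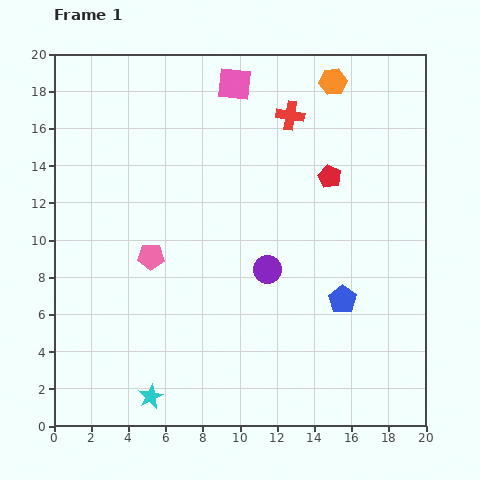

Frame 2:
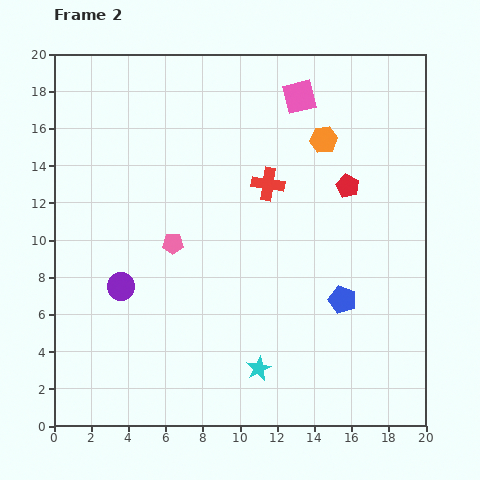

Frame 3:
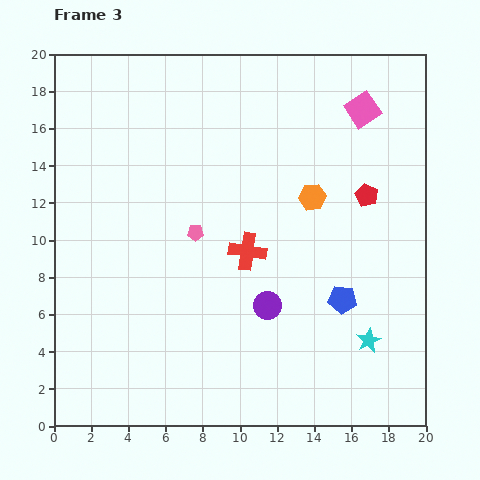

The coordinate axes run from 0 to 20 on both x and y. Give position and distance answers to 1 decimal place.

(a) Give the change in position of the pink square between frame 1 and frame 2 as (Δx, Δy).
(3.5, -0.7)

The pink square was at (9.7, 18.4) in frame 1 and (13.2, 17.7) in frame 2.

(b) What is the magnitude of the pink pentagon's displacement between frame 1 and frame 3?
2.7

The pink pentagon moved from (5.2, 9.1) to (7.6, 10.4), a distance of √(2.4² + 1.3²) ≈ 2.7.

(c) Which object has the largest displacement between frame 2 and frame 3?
the purple circle

(moved 8.0; next 6.1)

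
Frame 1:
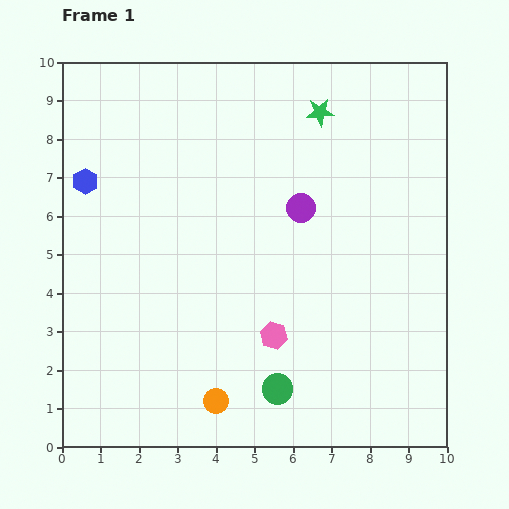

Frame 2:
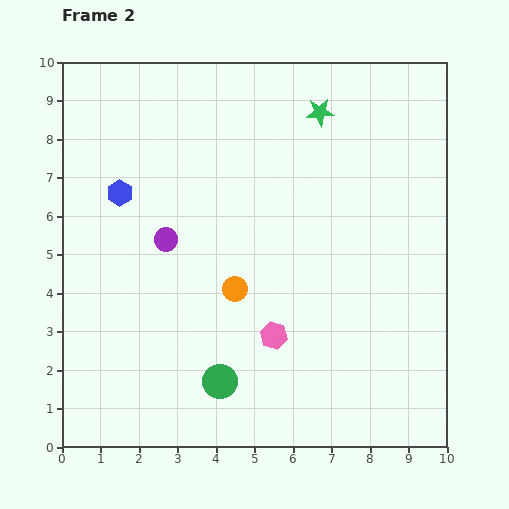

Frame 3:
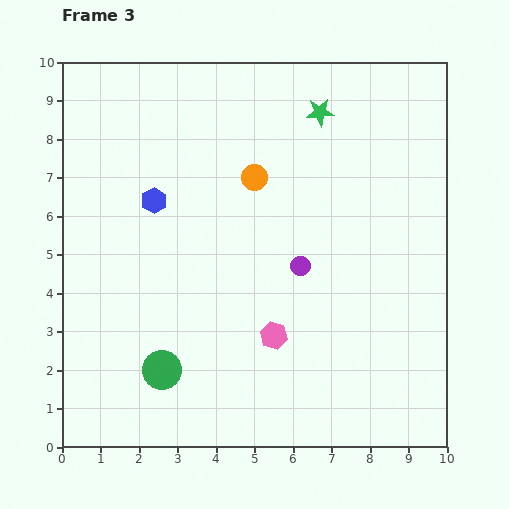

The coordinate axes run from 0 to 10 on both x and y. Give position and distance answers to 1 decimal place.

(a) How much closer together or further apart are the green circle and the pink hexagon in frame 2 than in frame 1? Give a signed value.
+0.4

Distance in frame 1: 1.4. Distance in frame 2: 1.8.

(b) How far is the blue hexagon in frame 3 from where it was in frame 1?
1.9

The blue hexagon moved from (0.6, 6.9) to (2.4, 6.4), a distance of √(1.8² + 0.5²) ≈ 1.9.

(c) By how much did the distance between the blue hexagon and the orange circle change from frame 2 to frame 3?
-1.2

Distance in frame 2: 3.9. Distance in frame 3: 2.7.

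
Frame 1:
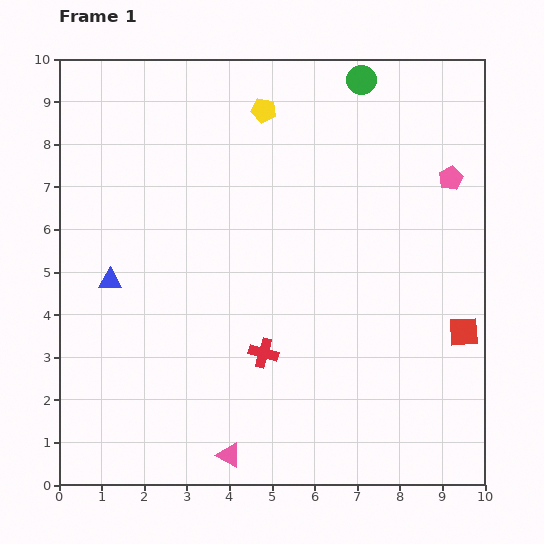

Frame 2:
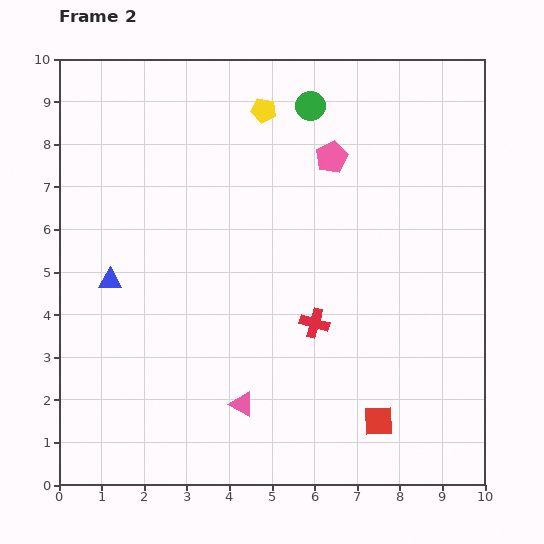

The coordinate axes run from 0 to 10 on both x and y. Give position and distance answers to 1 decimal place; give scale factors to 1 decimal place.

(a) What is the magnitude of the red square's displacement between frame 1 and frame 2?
2.9

The red square moved from (9.5, 3.6) to (7.5, 1.5), a distance of √(2.0² + 2.1²) ≈ 2.9.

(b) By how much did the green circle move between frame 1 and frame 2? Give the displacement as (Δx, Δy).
(-1.2, -0.6)

The green circle was at (7.1, 9.5) in frame 1 and (5.9, 8.9) in frame 2.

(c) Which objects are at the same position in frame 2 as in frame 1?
the yellow pentagon, the blue triangle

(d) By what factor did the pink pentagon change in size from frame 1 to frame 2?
1.3×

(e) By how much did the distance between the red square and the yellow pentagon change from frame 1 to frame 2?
+0.8

Distance in frame 1: 7.0. Distance in frame 2: 7.8.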